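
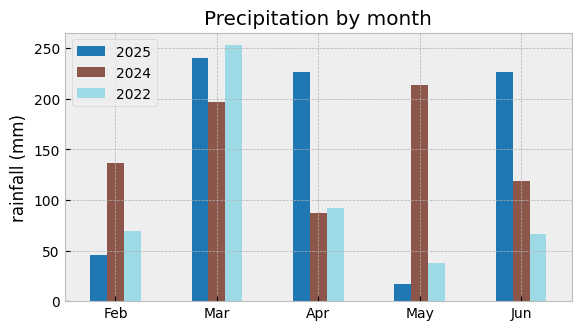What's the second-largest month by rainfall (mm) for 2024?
Top 3 for 2024: May ≈ 225, Mar ≈ 200, Feb ≈ 125.

Mar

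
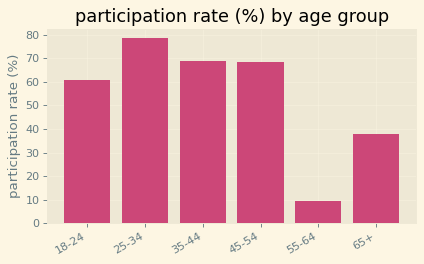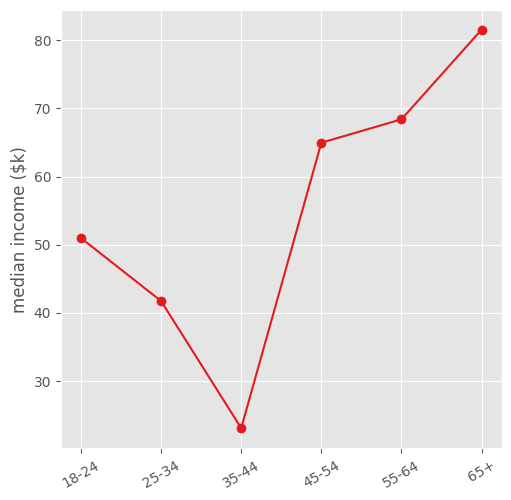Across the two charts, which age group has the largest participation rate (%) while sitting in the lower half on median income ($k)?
Chart 2 median median income ($k) ≈ 60; below-median age groups: 18-24, 25-34, 35-44. Among those, 25-34 has the highest participation rate (%) (≈ 80).

25-34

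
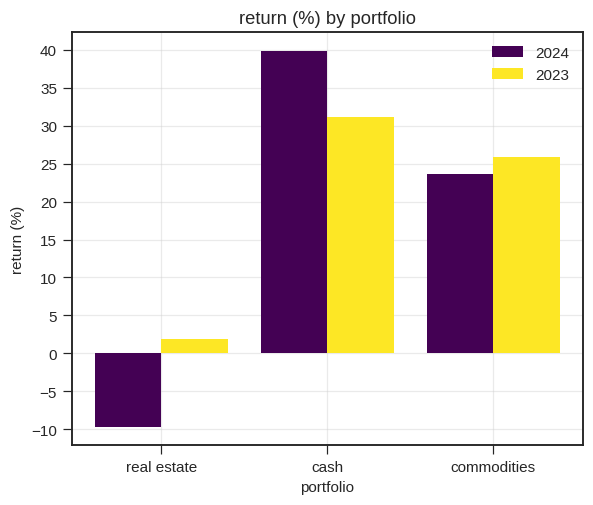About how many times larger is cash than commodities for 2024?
cash ≈ 40, commodities ≈ 25; 40/25 ≈ 1.6.

≈ 1.6×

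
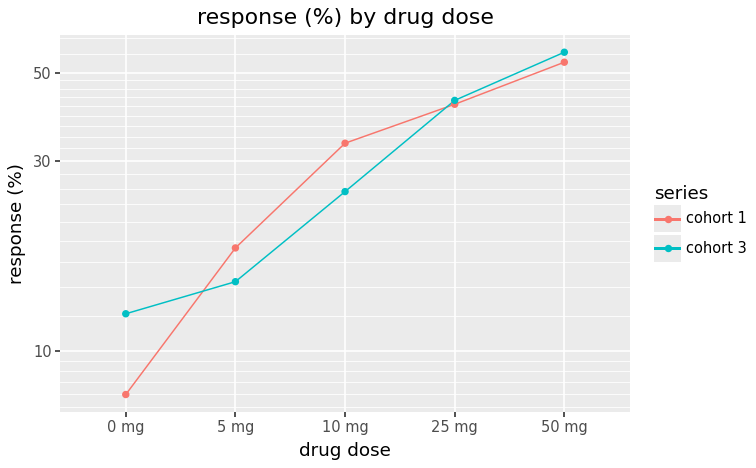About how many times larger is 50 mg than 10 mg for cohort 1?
50 mg ≈ 55, 10 mg ≈ 35; 55/35 ≈ 1.57.

≈ 1.57×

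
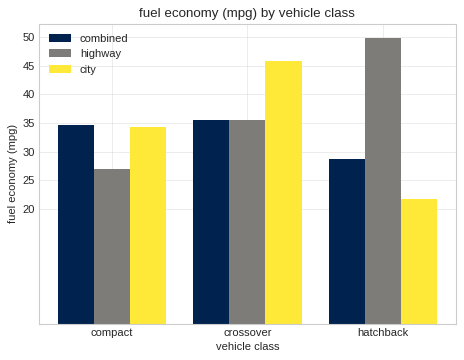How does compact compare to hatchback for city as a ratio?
≈ 1.75×

compact ≈ 35, hatchback ≈ 20; 35/20 ≈ 1.75.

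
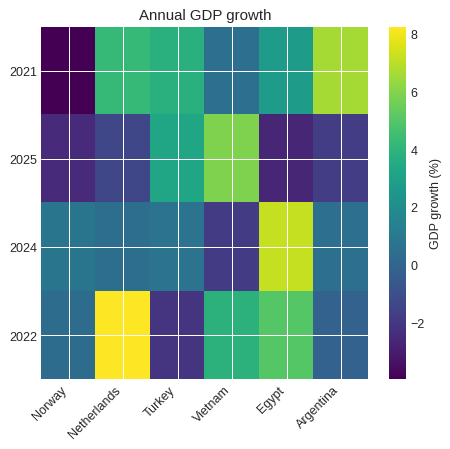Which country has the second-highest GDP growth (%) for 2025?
Turkey

Top 3 for 2025: Vietnam ≈ 6, Turkey ≈ 4, Netherlands ≈ -2.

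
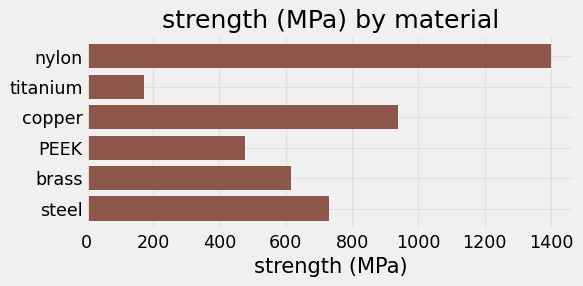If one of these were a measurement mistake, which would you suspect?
nylon ≈ 1400; the rest sit between ≈ 200 and ≈ 1000.

nylon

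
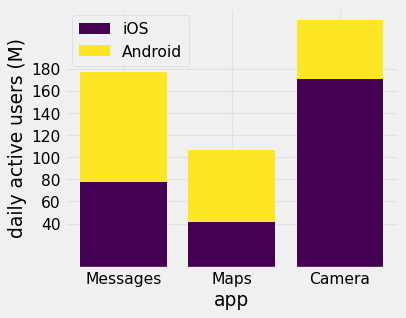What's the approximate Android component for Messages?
≈ 100

Android top ≈ 180, bottom ≈ 80; segment ≈ 100.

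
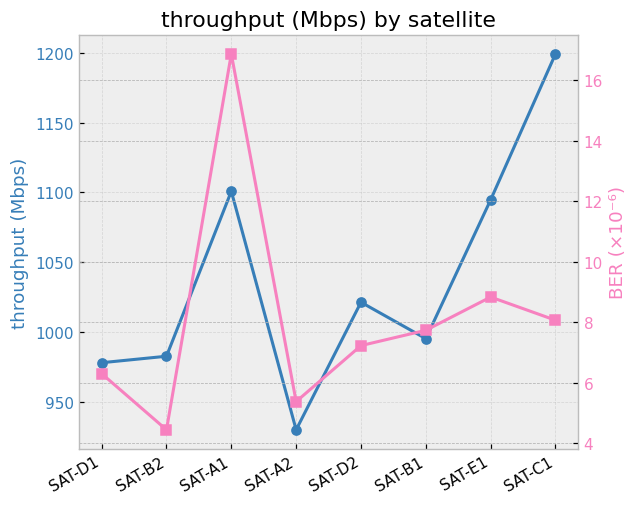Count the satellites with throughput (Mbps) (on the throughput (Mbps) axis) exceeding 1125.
1

Above 1125: SAT-C1.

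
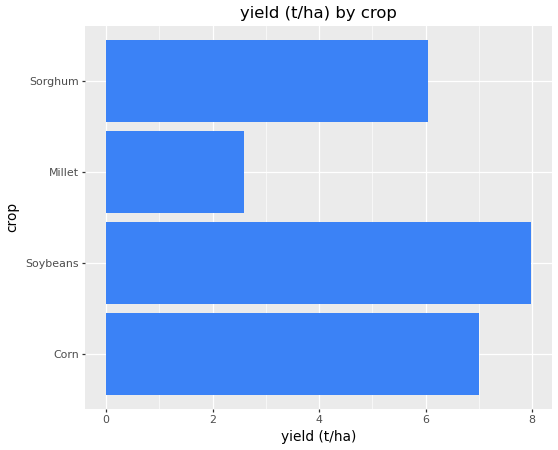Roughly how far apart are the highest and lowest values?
≈ 5

Max Soybeans ≈ 8, min Millet ≈ 3; range ≈ 5.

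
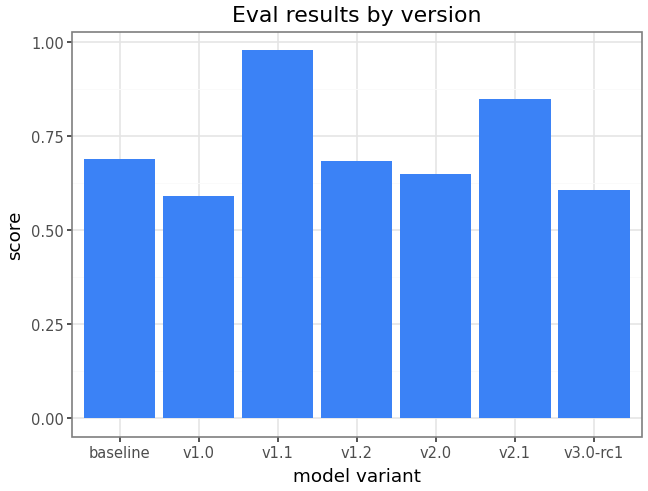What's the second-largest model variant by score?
v2.1

Top 3: v1.1 ≈ 1.0, v2.1 ≈ 0.8, baseline ≈ 0.7.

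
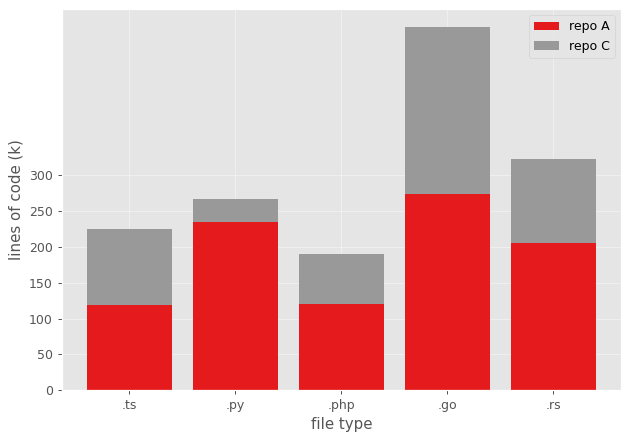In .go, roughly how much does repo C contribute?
≈ 250

repo C top ≈ 500, bottom ≈ 250; segment ≈ 250.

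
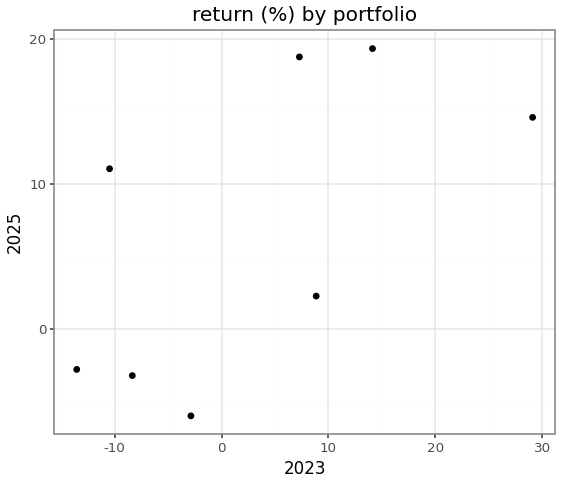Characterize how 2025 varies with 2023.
Points are positively correlated; moderate (|r| ≈ 0.6).

positive, moderate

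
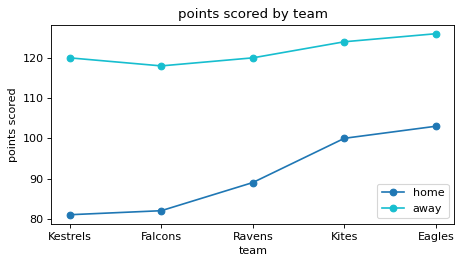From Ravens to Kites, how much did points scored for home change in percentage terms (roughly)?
Ravens ≈ 90, Kites ≈ 100; (100 − 90) / 90 ≈ +11.1%.

≈ +11.1%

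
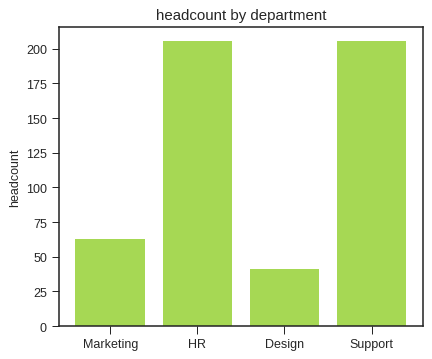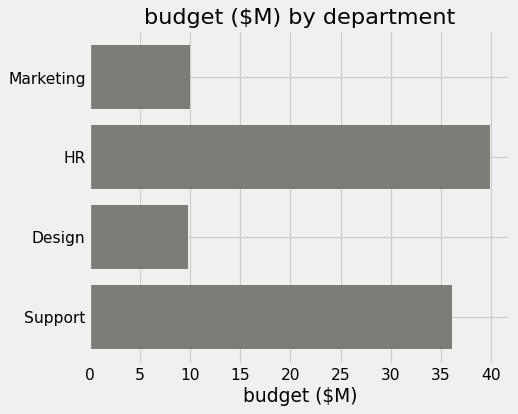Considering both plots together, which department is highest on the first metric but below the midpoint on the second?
Chart 2 median budget ($M) ≈ 25; below-median departments: Marketing, Design. Among those, Marketing has the highest headcount (≈ 60).

Marketing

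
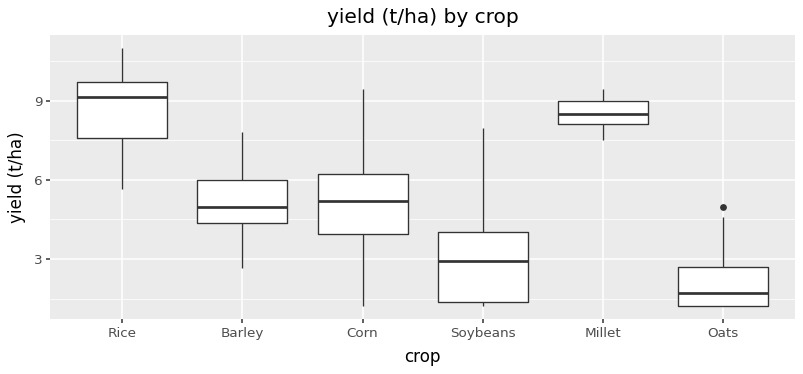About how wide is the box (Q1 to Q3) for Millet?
Q3 ≈ 9, Q1 ≈ 8; IQR ≈ 1.

≈ 1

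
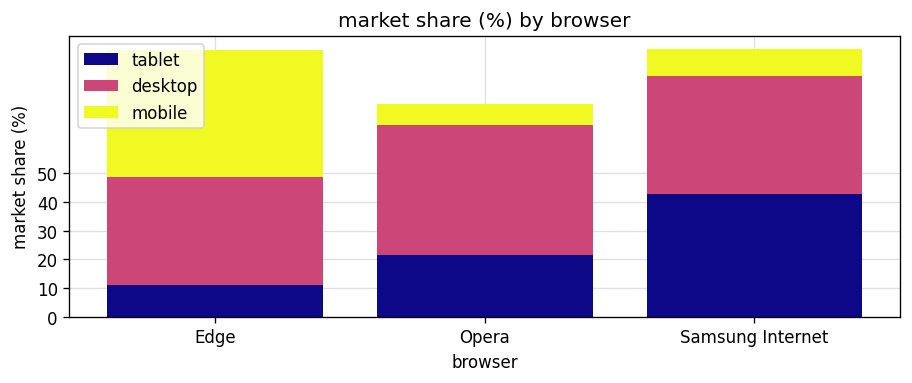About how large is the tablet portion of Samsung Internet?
tablet top ≈ 40, bottom ≈ 0; segment ≈ 40.

≈ 40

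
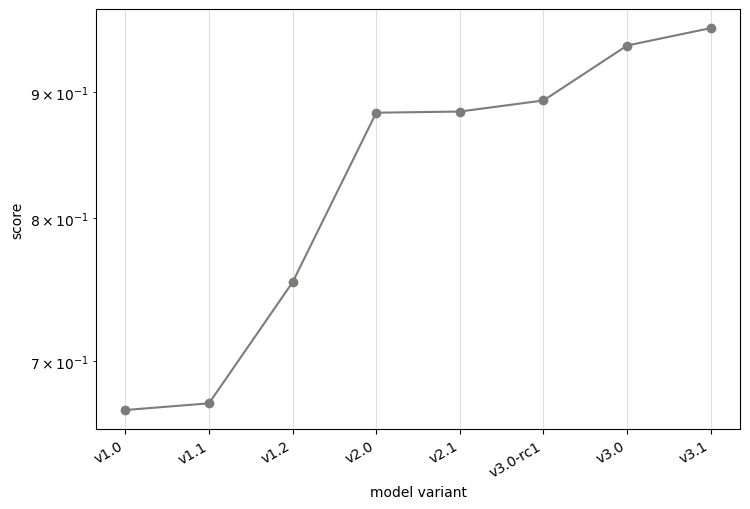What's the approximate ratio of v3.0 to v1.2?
≈ 1.27×

v3.0 ≈ 0.95, v1.2 ≈ 0.75; 0.95/0.75 ≈ 1.27.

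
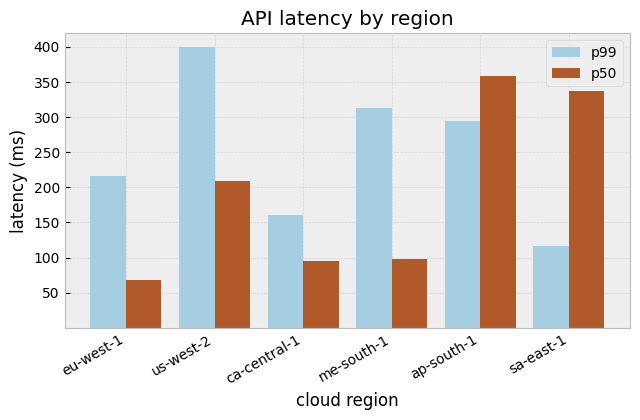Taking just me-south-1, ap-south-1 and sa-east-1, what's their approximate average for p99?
≈ 233

(300 + 300 + 100) / 3 ≈ 233.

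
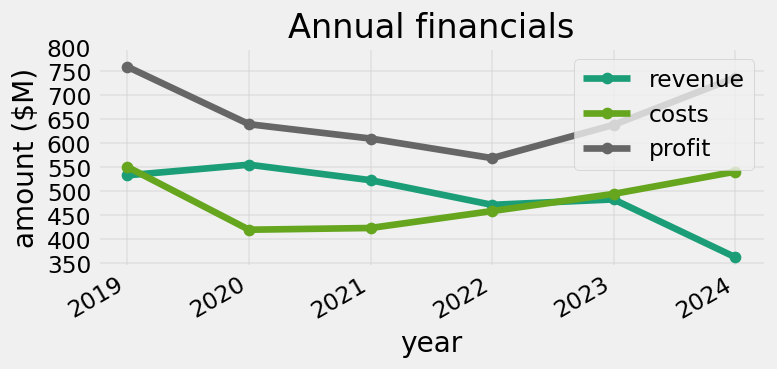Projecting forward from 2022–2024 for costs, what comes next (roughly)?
≈ 600

Last three: 450, 500, 550 → slope ≈ 50/step → next ≈ 600.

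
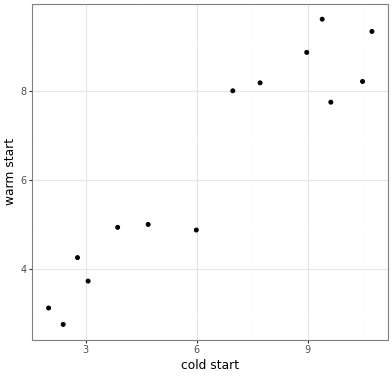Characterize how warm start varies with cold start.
Points are positively correlated; strong (|r| ≈ 0.9).

positive, strong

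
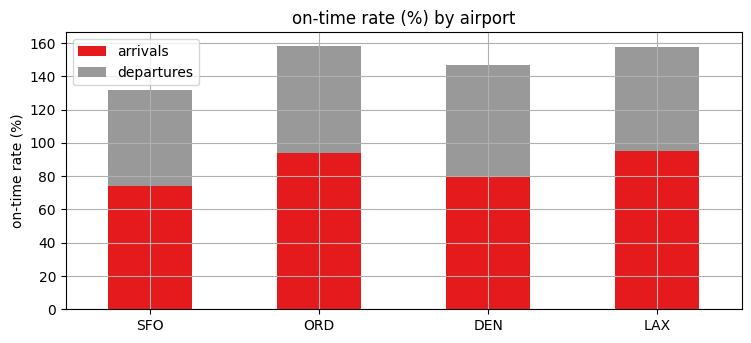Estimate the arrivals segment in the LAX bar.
≈ 100

arrivals top ≈ 100, bottom ≈ 0; segment ≈ 100.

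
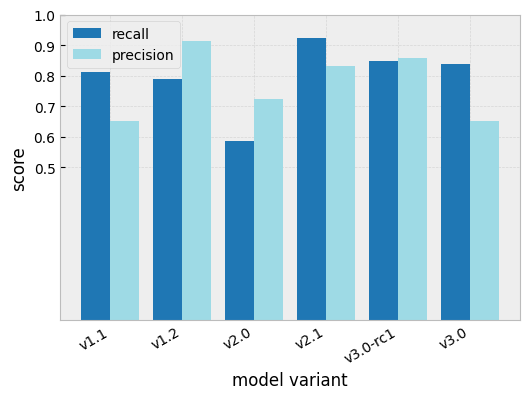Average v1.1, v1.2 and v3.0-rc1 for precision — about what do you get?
(0.7 + 0.9 + 0.9) / 3 ≈ 0.83.

≈ 0.83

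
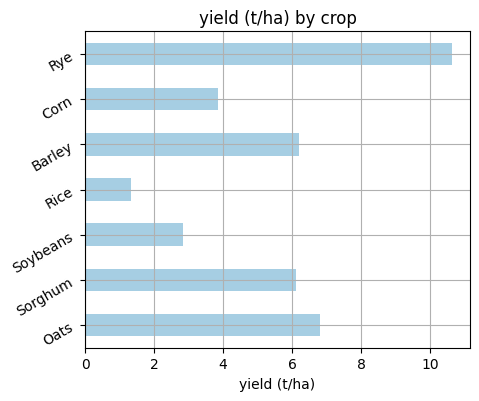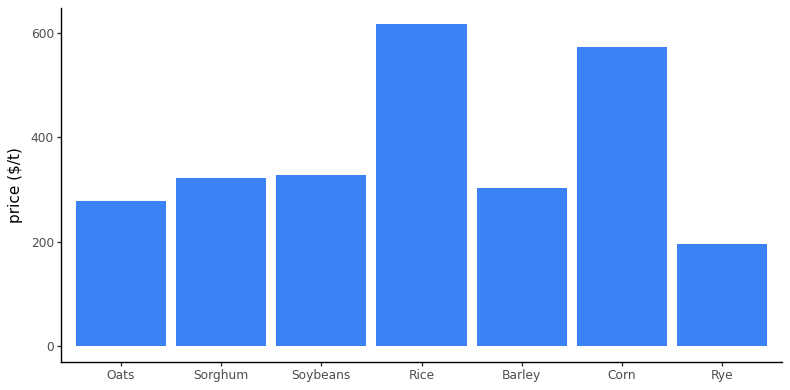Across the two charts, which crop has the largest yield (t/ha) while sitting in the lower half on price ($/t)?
Rye

Chart 2 median price ($/t) ≈ 300; below-median crops: Oats, Barley, Rye. Among those, Rye has the highest yield (t/ha) (≈ 11).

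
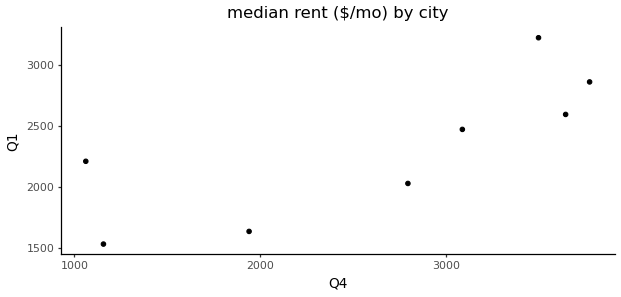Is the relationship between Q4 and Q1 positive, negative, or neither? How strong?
Points are positively correlated; strong (|r| ≈ 0.8).

positive, strong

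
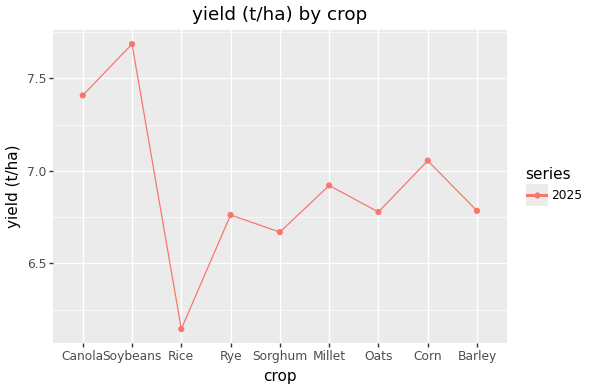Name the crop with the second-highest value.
Canola

Top 3: Soybeans ≈ 7.6, Canola ≈ 7.4, Corn ≈ 7.0.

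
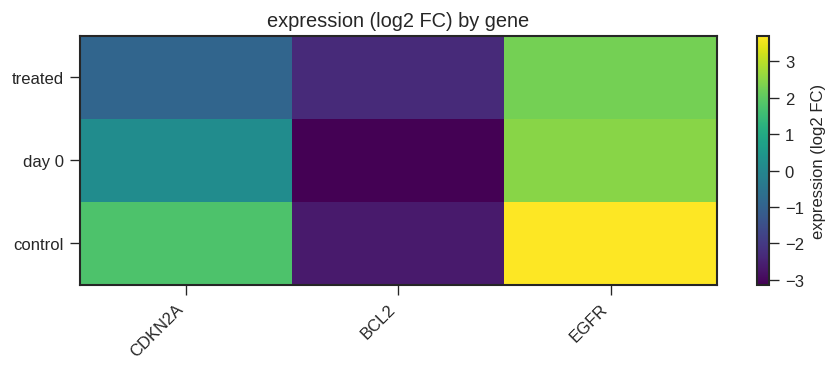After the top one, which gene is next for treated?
Top 3 for treated: EGFR ≈ 2, CDKN2A ≈ -1, BCL2 ≈ -2.

CDKN2A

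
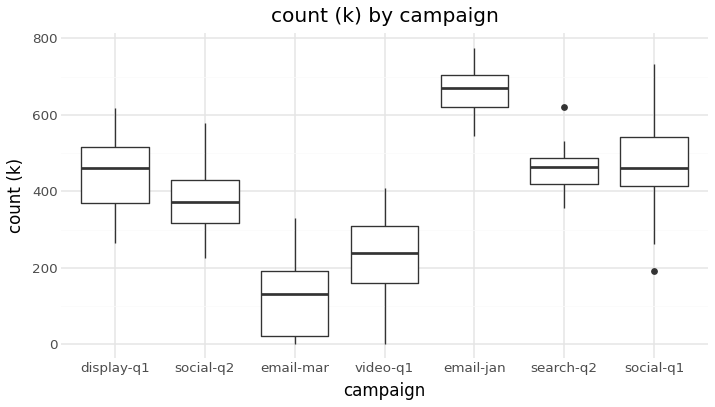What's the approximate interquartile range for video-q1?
≈ 150

Q3 ≈ 300, Q1 ≈ 150; IQR ≈ 150.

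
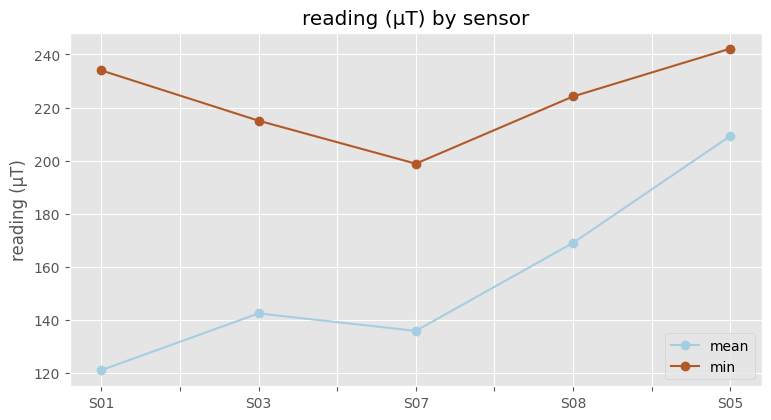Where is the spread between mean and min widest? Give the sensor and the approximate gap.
S01: mean ≈ 120, min ≈ 240 → gap ≈ 120. Next-largest (S03) is only ≈ 80.

S01, ≈ 120 µT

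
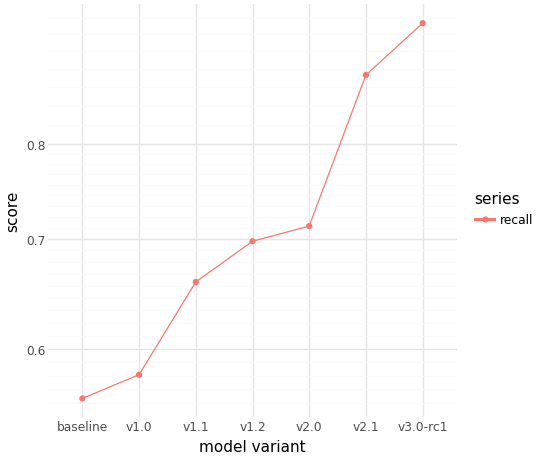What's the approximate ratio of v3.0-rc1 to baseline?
v3.0-rc1 ≈ 0.95, baseline ≈ 0.55; 0.95/0.55 ≈ 1.73.

≈ 1.73×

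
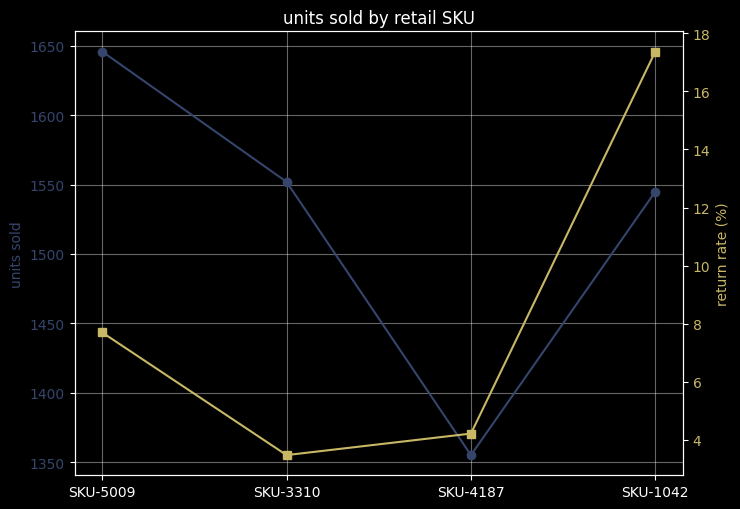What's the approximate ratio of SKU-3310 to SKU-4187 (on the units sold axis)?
SKU-3310 ≈ 1550, SKU-4187 ≈ 1350; 1550/1350 ≈ 1.15.

≈ 1.15×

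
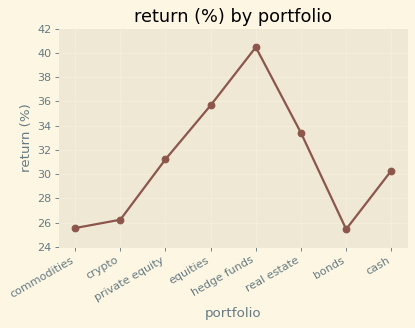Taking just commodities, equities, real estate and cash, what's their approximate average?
≈ 32

(26 + 36 + 34 + 30) / 4 ≈ 32.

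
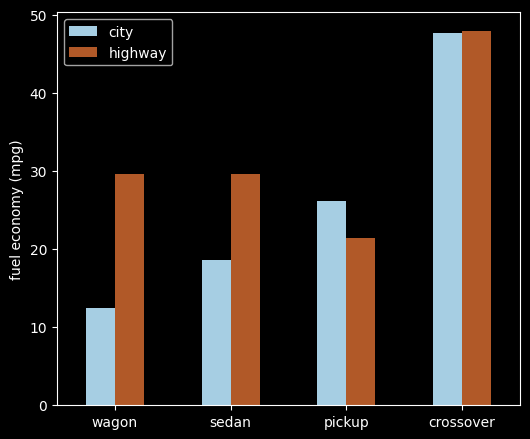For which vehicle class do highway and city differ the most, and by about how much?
wagon: highway ≈ 30, city ≈ 10 → gap ≈ 20. Next-largest (sedan) is only ≈ 10.

wagon, ≈ 20 mpg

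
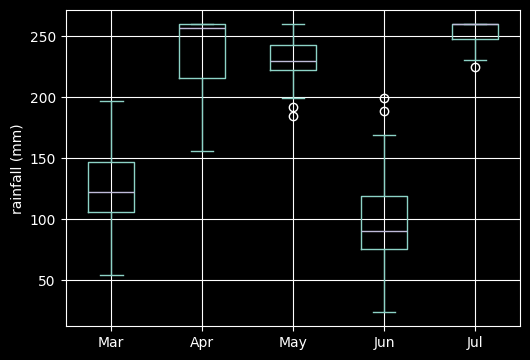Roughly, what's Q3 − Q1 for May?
≈ 20

Q3 ≈ 240, Q1 ≈ 220; IQR ≈ 20.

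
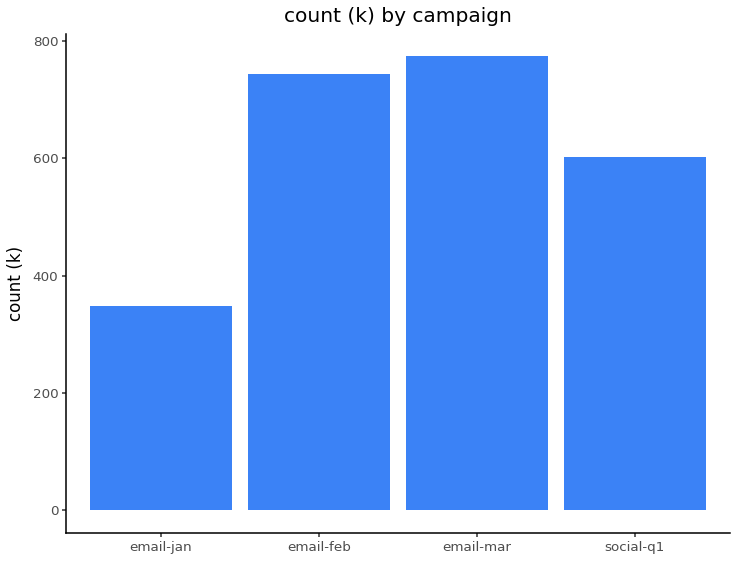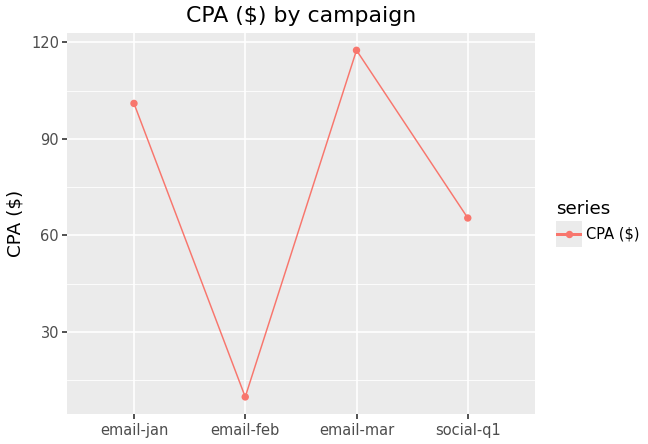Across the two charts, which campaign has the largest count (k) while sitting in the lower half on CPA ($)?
email-feb

Chart 2 median CPA ($) ≈ 80; below-median campaigns: email-feb, social-q1. Among those, email-feb has the highest count (k) (≈ 700).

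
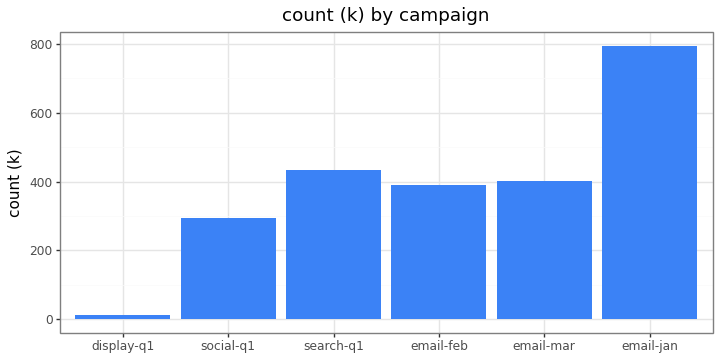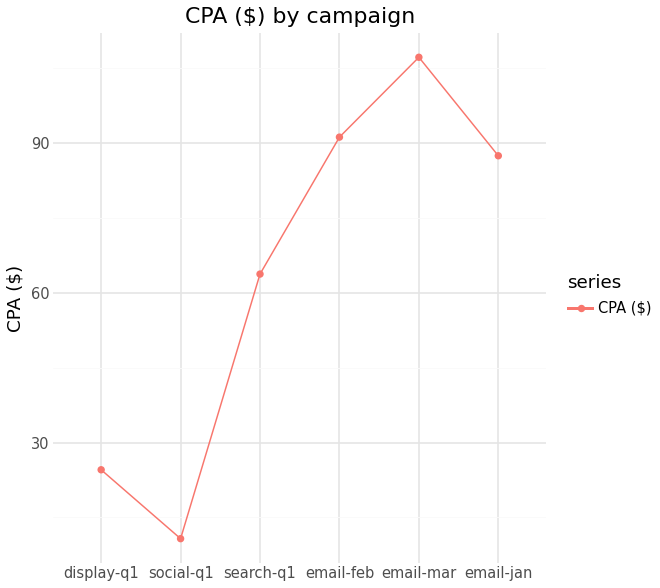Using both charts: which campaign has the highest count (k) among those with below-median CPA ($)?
Chart 2 median CPA ($) ≈ 80; below-median campaigns: display-q1, social-q1, search-q1. Among those, search-q1 has the highest count (k) (≈ 400).

search-q1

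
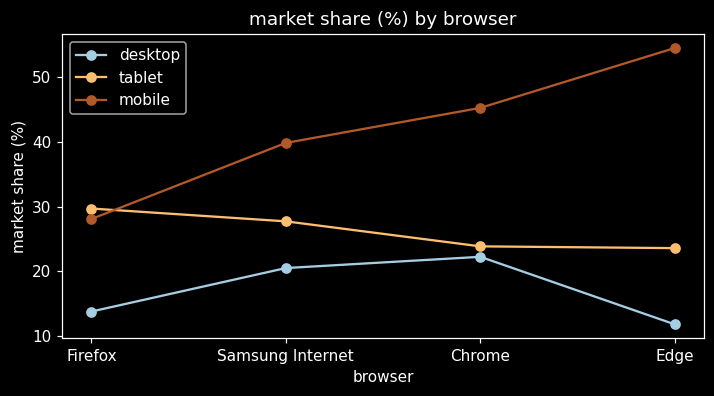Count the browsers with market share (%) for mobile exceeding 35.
3

Above 35: Samsung Internet, Chrome, Edge.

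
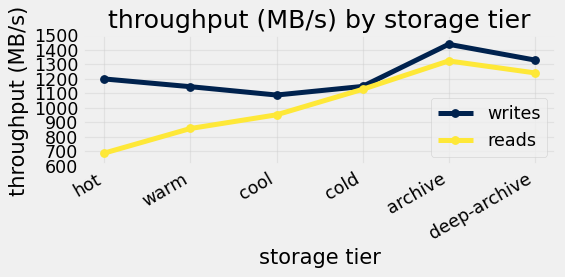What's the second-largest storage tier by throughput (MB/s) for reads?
deep-archive

Top 3 for reads: archive ≈ 1300, deep-archive ≈ 1200, cold ≈ 1100.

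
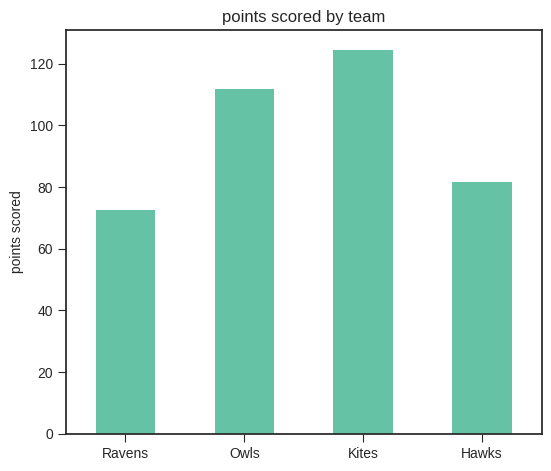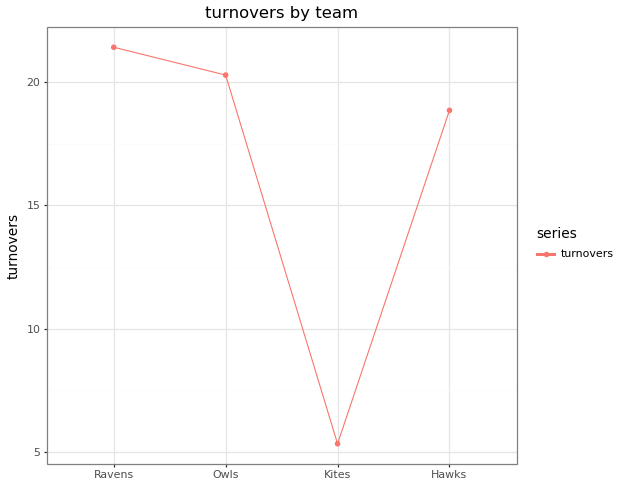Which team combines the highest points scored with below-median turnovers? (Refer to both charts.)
Chart 2 median turnovers ≈ 20; below-median teams: Kites, Hawks. Among those, Kites has the highest points scored (≈ 120).

Kites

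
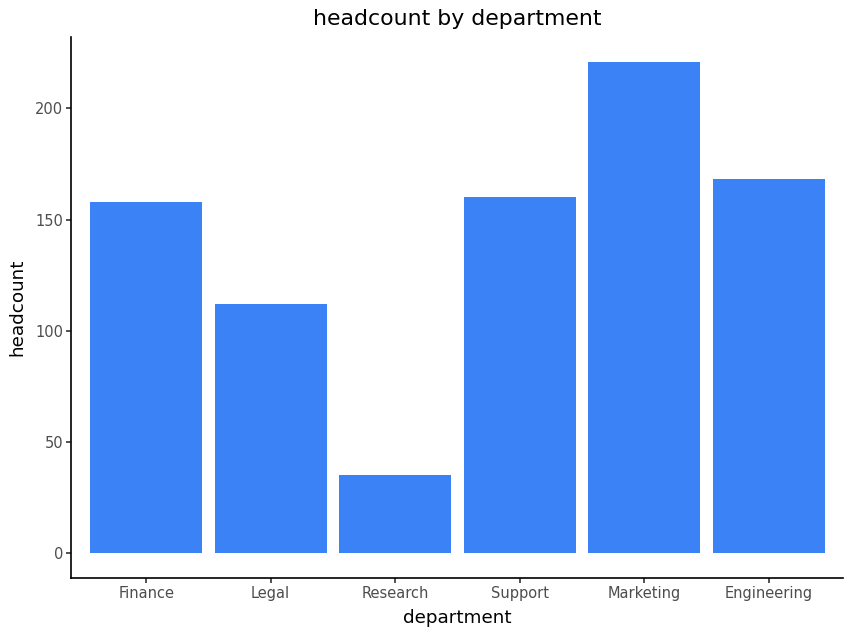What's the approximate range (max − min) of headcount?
Max Marketing ≈ 220, min Research ≈ 40; range ≈ 180.

≈ 180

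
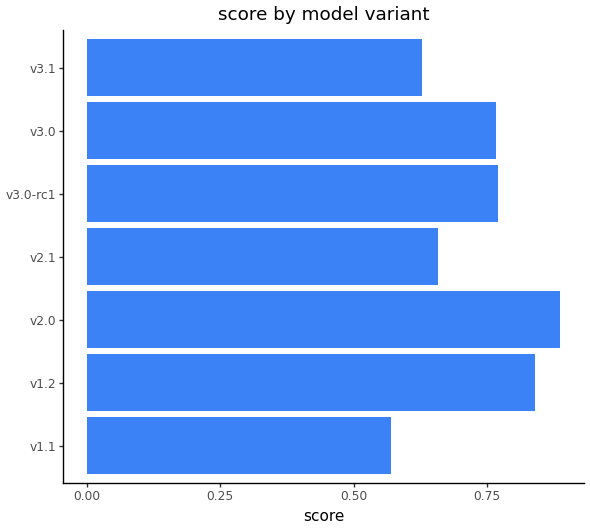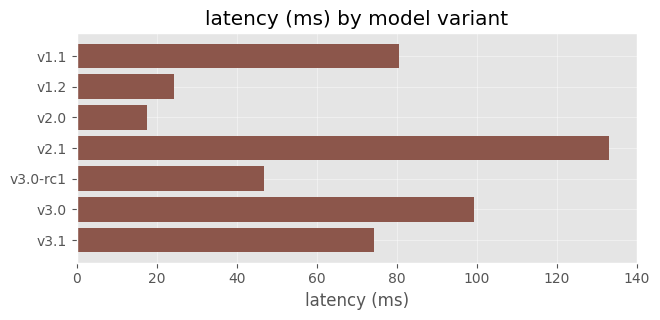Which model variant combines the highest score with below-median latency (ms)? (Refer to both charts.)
v2.0

Chart 2 median latency (ms) ≈ 80; below-median model variants: v1.2, v2.0, v3.0-rc1. Among those, v2.0 has the highest score (≈ 0.9).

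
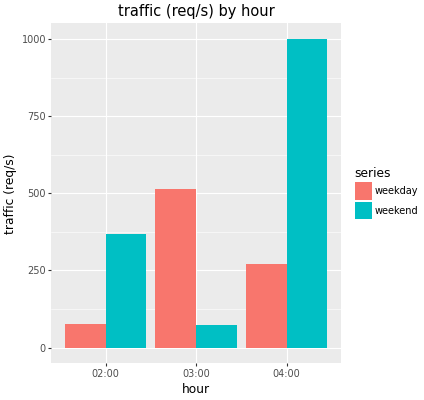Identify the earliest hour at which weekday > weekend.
02:00: weekday ≈ 100 vs weekend ≈ 400 (not yet); 03:00: weekday ≈ 500 vs weekend ≈ 100 (first crossover).

03:00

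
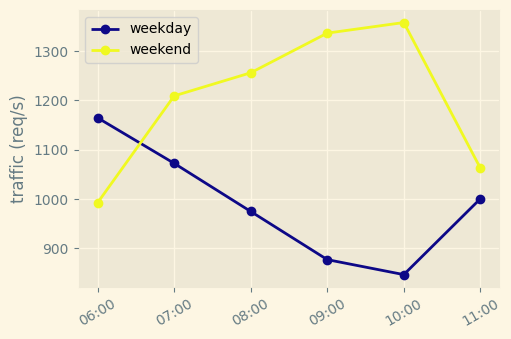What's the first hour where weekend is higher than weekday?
06:00: weekend ≈ 1000 vs weekday ≈ 1150 (not yet); 07:00: weekend ≈ 1200 vs weekday ≈ 1050 (first crossover).

07:00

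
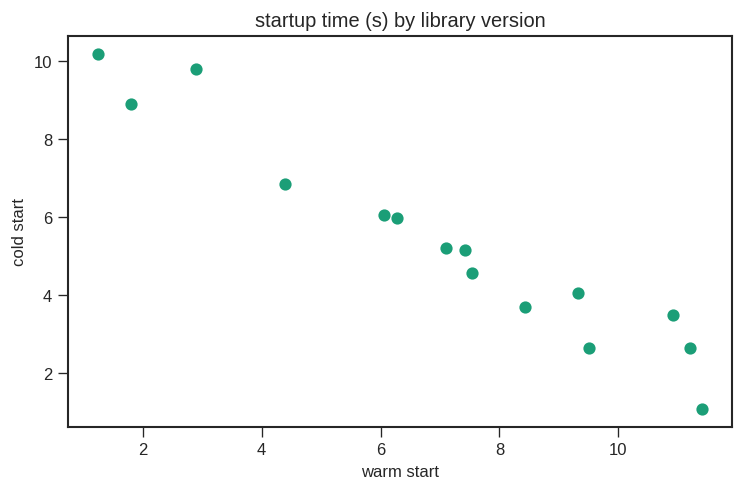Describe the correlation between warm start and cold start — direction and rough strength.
Points are negatively correlated; strong (|r| ≈ 1.0).

negative, strong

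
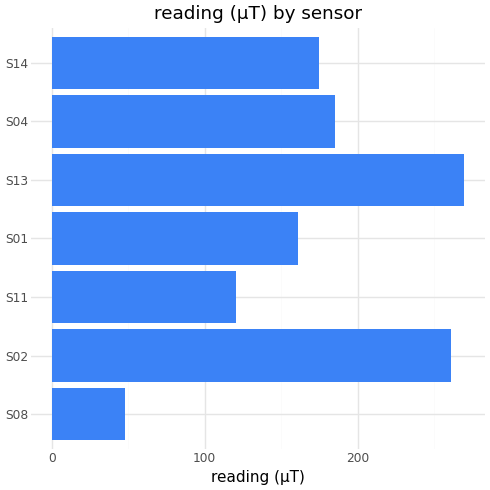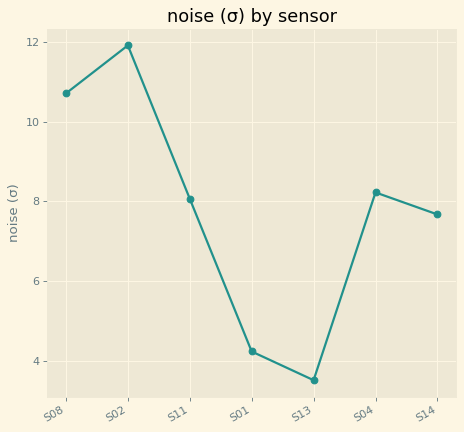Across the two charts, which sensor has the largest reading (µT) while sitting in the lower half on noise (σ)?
Chart 2 median noise (σ) ≈ 8; below-median sensors: S01, S13, S14. Among those, S13 has the highest reading (µT) (≈ 275).

S13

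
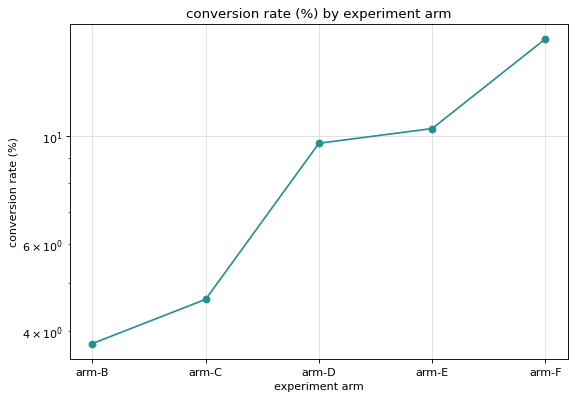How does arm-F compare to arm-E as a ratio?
≈ 1.6×

arm-F ≈ 16, arm-E ≈ 10; 16/10 ≈ 1.6.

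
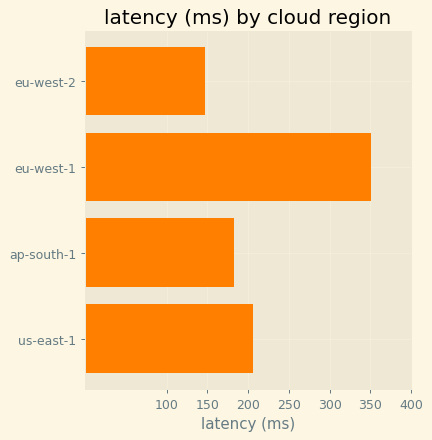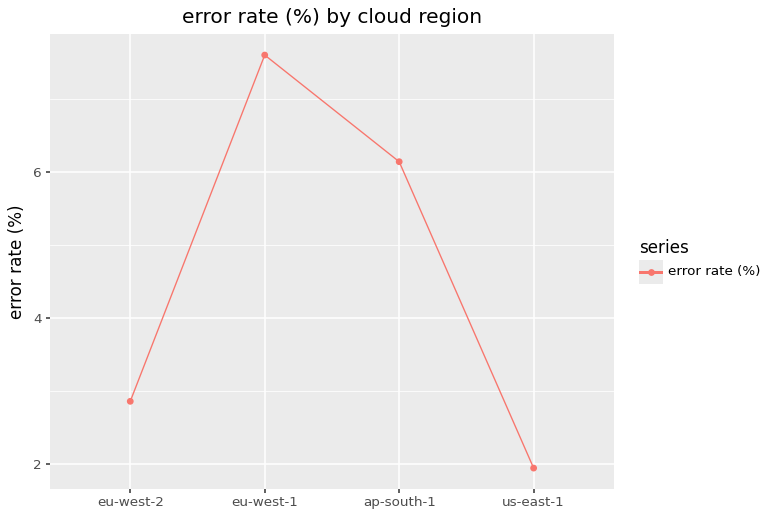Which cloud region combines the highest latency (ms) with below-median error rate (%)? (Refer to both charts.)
us-east-1

Chart 2 median error rate (%) ≈ 4; below-median cloud regions: eu-west-2, us-east-1. Among those, us-east-1 has the highest latency (ms) (≈ 200).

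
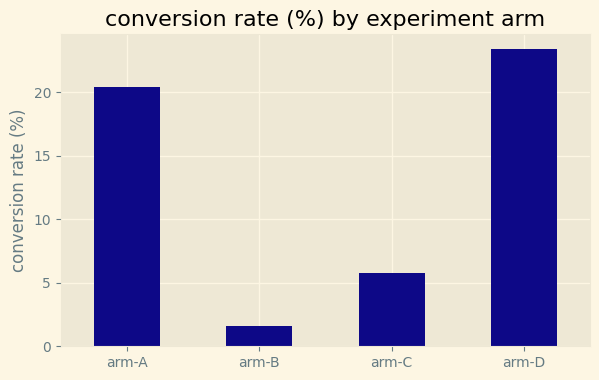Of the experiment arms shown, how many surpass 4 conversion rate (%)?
Above 4: arm-A, arm-C, arm-D.

3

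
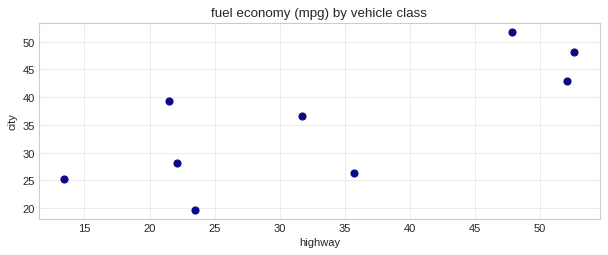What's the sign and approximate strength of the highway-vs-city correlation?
Points are positively correlated; strong (|r| ≈ 0.8).

positive, strong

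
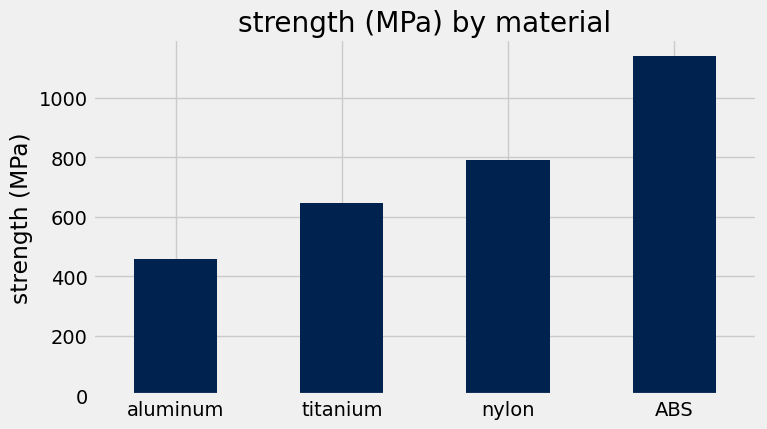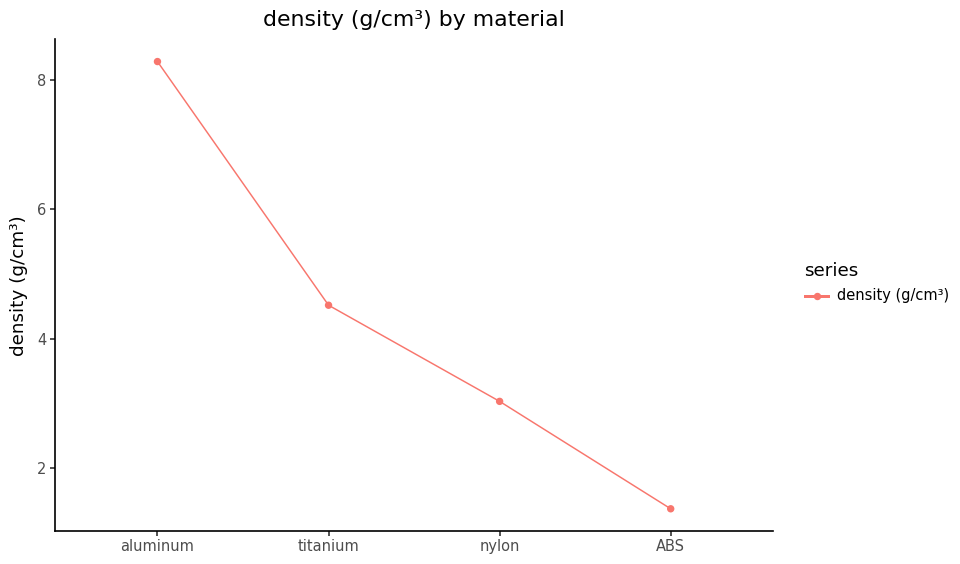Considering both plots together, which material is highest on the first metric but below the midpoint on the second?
ABS

Chart 2 median density (g/cm³) ≈ 4; below-median materials: nylon, ABS. Among those, ABS has the highest strength (MPa) (≈ 1200).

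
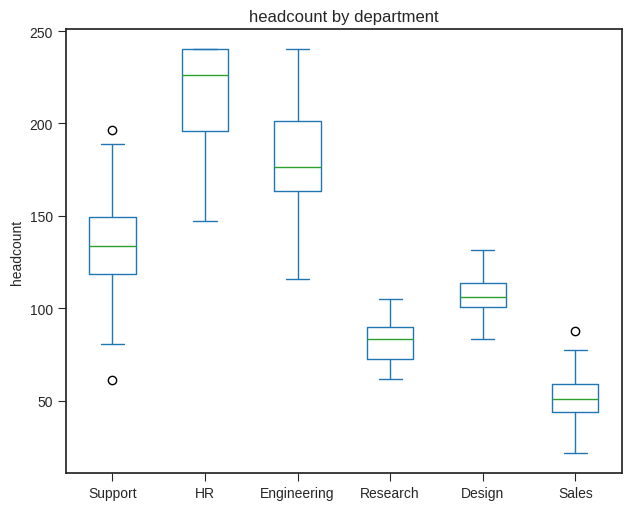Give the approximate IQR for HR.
Q3 ≈ 240, Q1 ≈ 200; IQR ≈ 40.

≈ 40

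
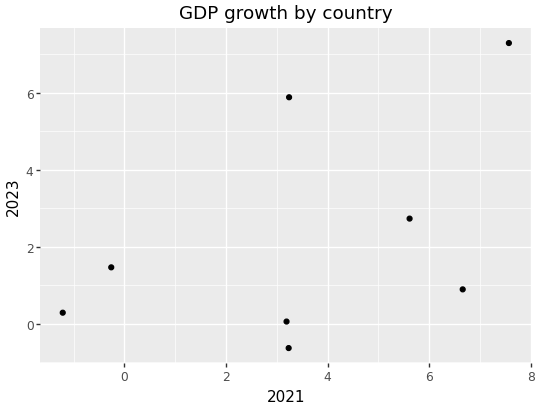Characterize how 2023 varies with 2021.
Points are positively correlated; moderate (|r| ≈ 0.5).

positive, moderate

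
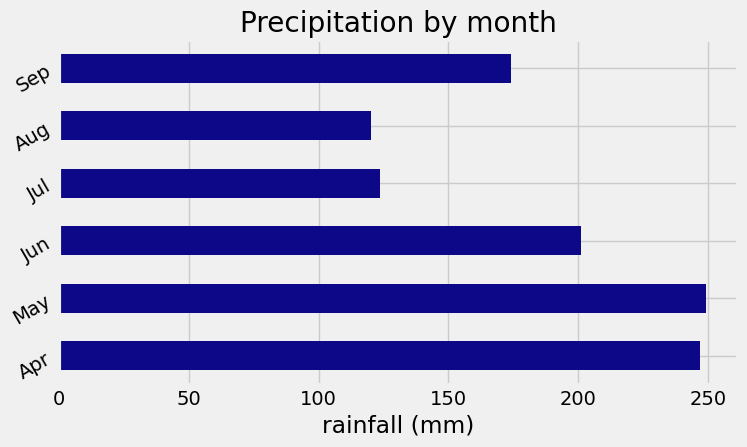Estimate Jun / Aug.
Jun ≈ 200, Aug ≈ 125; 200/125 ≈ 1.6.

≈ 1.6×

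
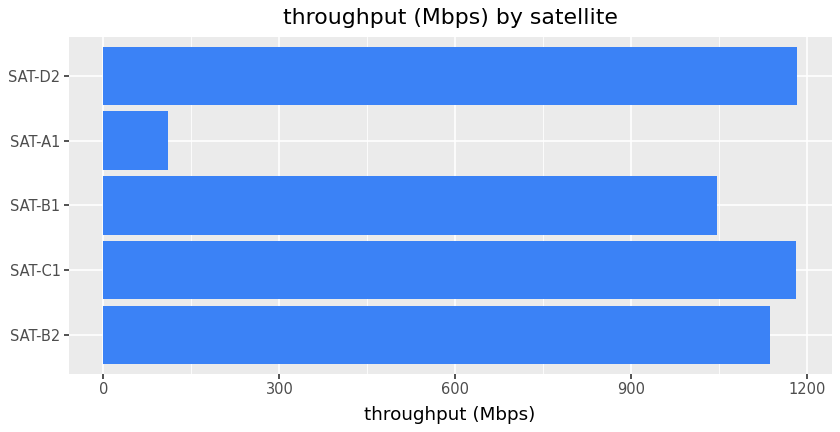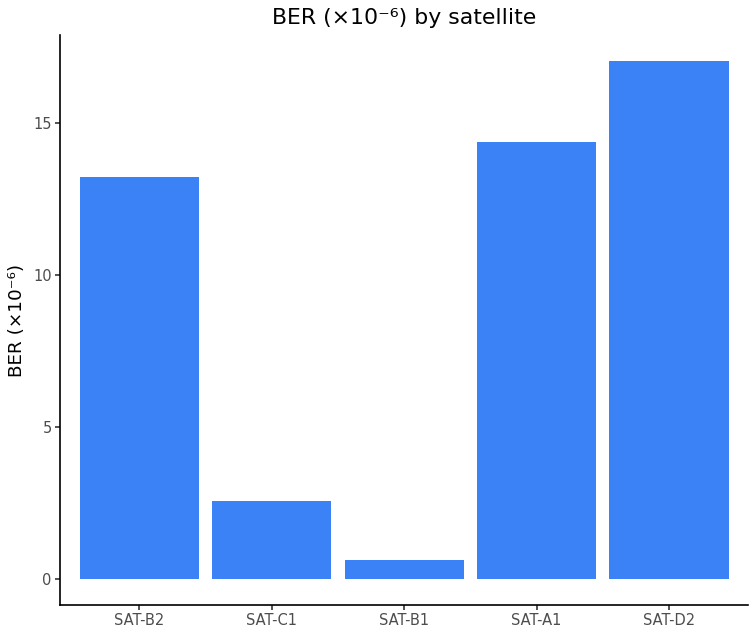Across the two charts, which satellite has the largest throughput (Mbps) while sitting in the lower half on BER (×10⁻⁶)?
SAT-C1

Chart 2 median BER (×10⁻⁶) ≈ 14; below-median satellites: SAT-C1, SAT-B1. Among those, SAT-C1 has the highest throughput (Mbps) (≈ 1200).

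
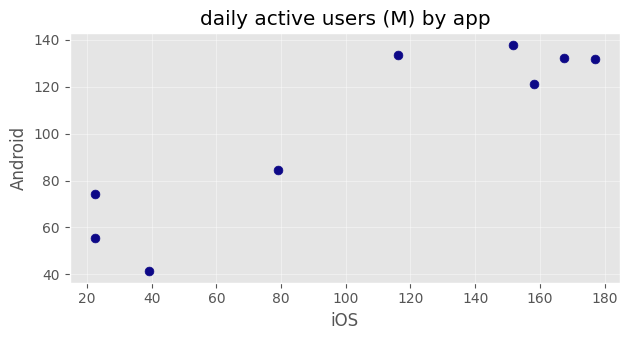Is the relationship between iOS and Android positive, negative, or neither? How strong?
positive, strong

Points are positively correlated; strong (|r| ≈ 0.9).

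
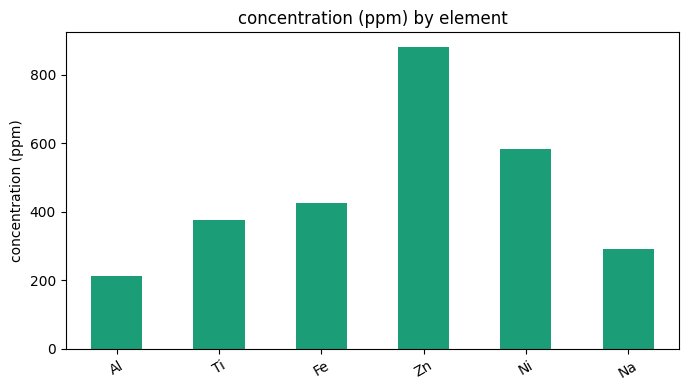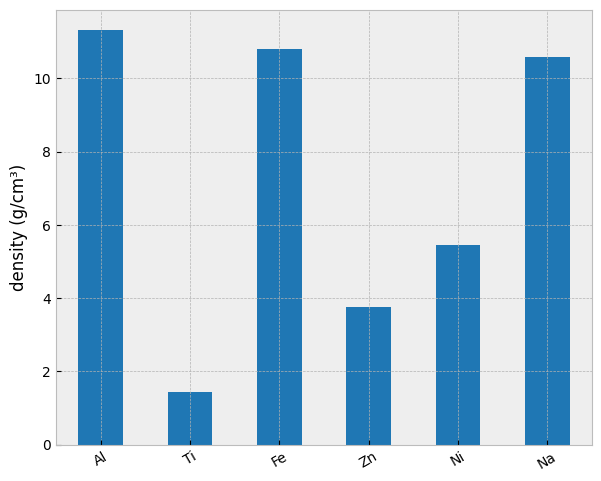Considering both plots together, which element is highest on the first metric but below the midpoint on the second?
Chart 2 median density (g/cm³) ≈ 8; below-median elements: Ti, Zn, Ni. Among those, Zn has the highest concentration (ppm) (≈ 900).

Zn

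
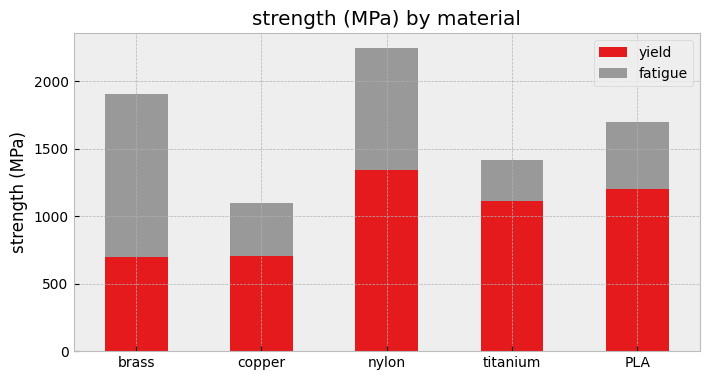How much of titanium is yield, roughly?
≈ 1200

yield top ≈ 1200, bottom ≈ 0; segment ≈ 1200.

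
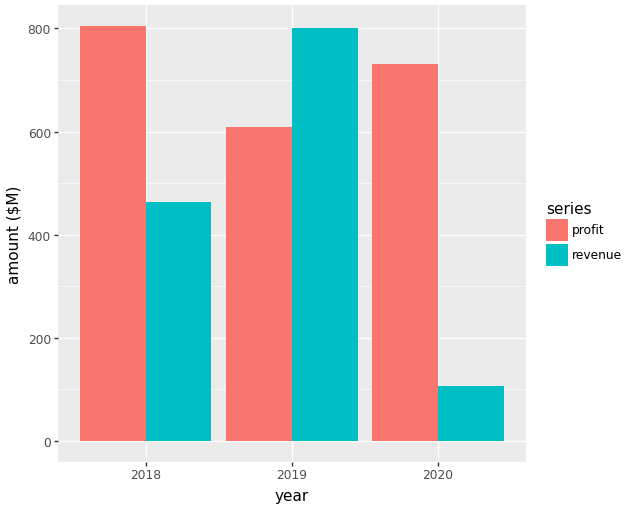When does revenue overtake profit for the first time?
2018: revenue ≈ 500 vs profit ≈ 800 (not yet); 2019: revenue ≈ 800 vs profit ≈ 600 (first crossover).

2019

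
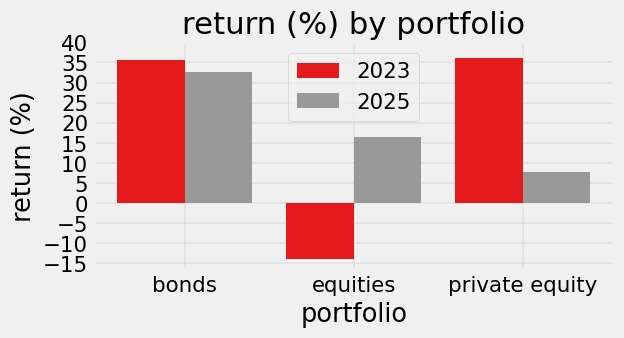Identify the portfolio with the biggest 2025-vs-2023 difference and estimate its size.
equities, ≈ 30 %

equities: 2025 ≈ 15, 2023 ≈ -15 → gap ≈ 30. Next-largest (private equity) is only ≈ 25.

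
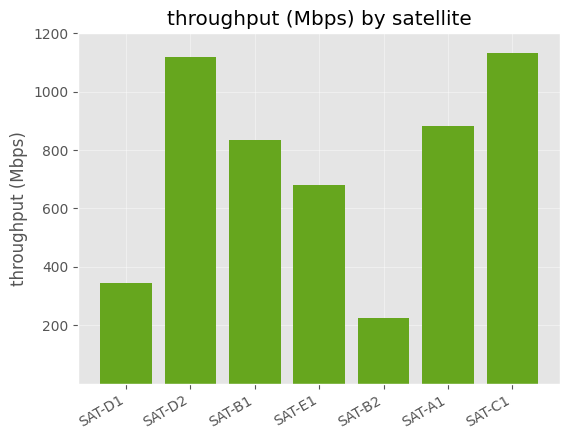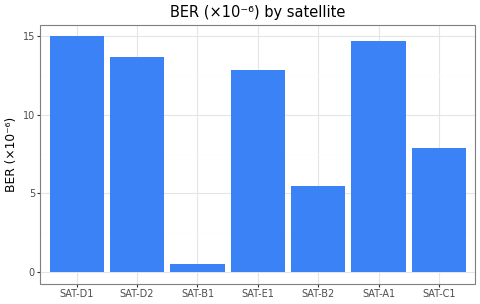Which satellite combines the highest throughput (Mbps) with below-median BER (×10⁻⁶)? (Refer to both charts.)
SAT-C1

Chart 2 median BER (×10⁻⁶) ≈ 12; below-median satellites: SAT-B1, SAT-B2, SAT-C1. Among those, SAT-C1 has the highest throughput (Mbps) (≈ 1200).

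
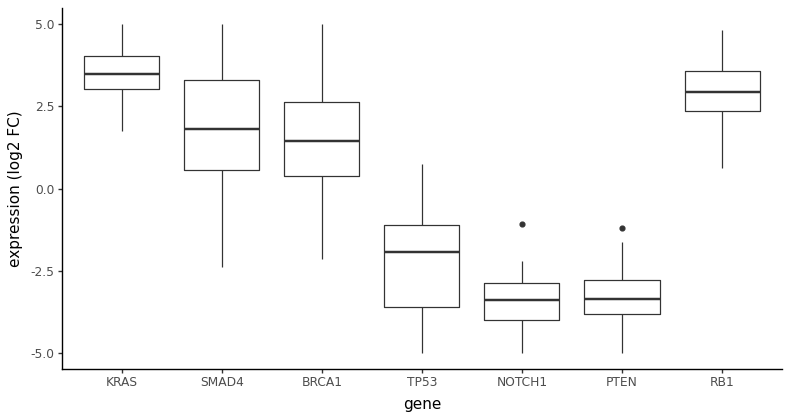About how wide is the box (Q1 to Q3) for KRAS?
≈ 1

Q3 ≈ 4, Q1 ≈ 3; IQR ≈ 1.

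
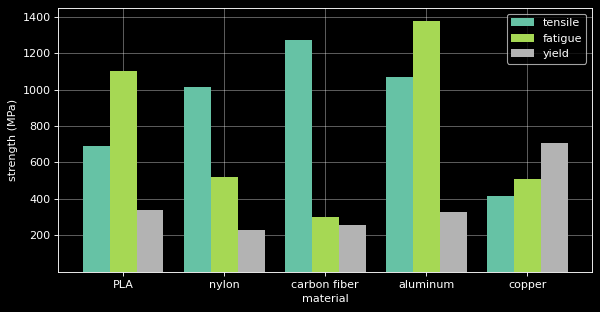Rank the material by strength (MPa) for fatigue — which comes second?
PLA

Top 3 for fatigue: aluminum ≈ 1400, PLA ≈ 1200, nylon ≈ 600.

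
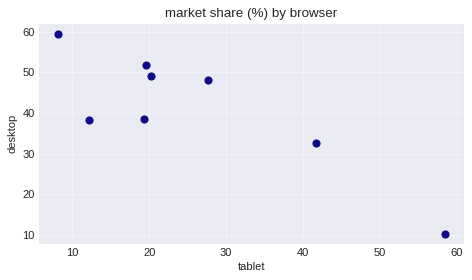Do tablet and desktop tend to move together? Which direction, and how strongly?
Points are negatively correlated; strong (|r| ≈ 0.9).

negative, strong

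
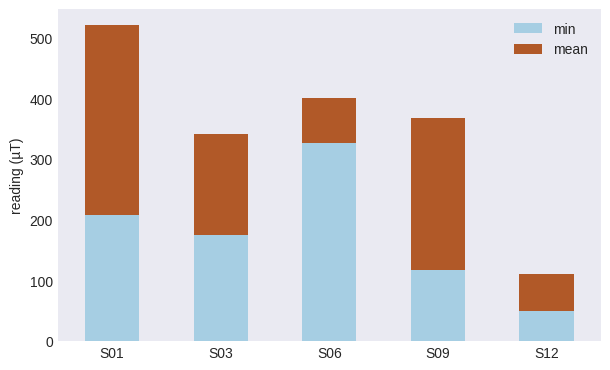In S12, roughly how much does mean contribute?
≈ 50

mean top ≈ 100, bottom ≈ 50; segment ≈ 50.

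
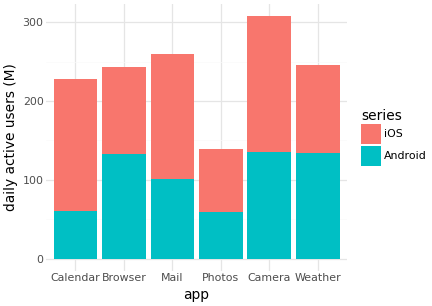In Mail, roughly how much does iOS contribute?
≈ 150

iOS top ≈ 250, bottom ≈ 100; segment ≈ 150.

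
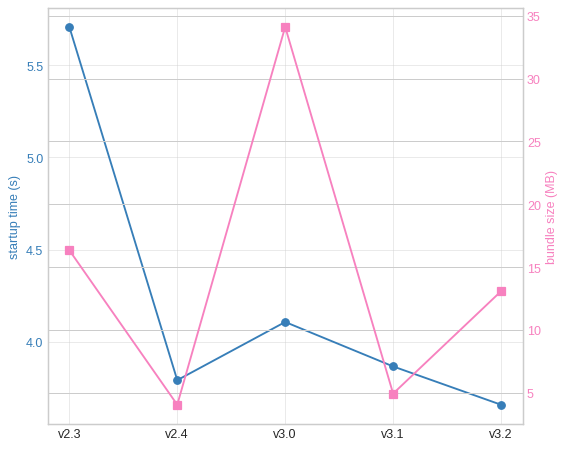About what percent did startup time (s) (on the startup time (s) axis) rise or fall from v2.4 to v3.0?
v2.4 ≈ 3.8, v3.0 ≈ 4.2; (4.2 − 3.8) / 3.8 ≈ +10.5%.

≈ +10.5%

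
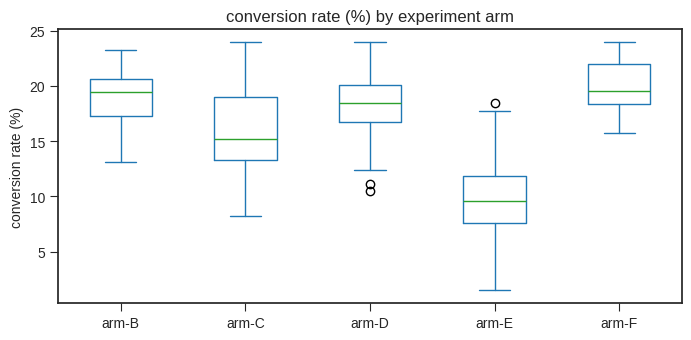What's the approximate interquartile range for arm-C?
≈ 6

Q3 ≈ 19, Q1 ≈ 13; IQR ≈ 6.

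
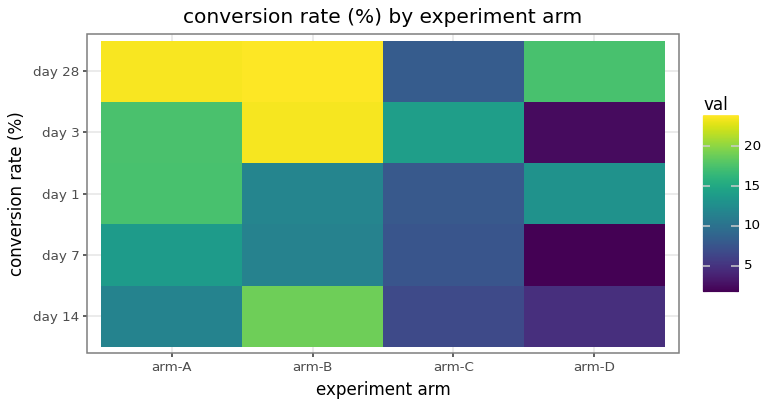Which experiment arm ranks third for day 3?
arm-C

Top 4 for day 3: arm-B ≈ 24, arm-A ≈ 18, arm-C ≈ 14, arm-D ≈ 2.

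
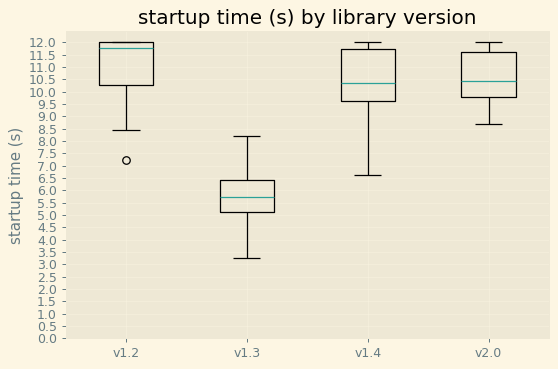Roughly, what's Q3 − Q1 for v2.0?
Q3 ≈ 11.5, Q1 ≈ 10.0; IQR ≈ 1.5.

≈ 1.5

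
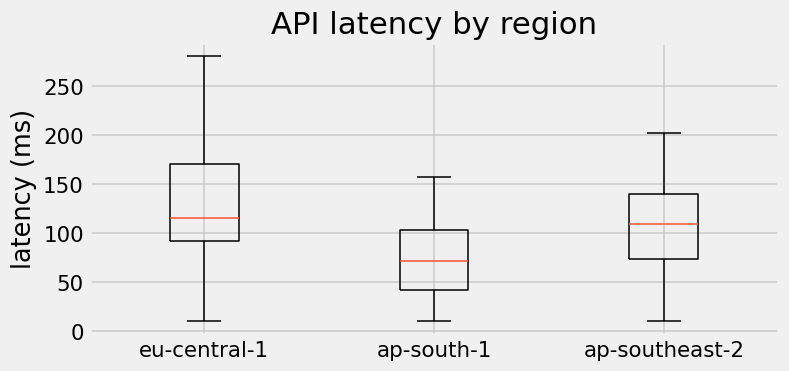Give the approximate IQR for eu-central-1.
Q3 ≈ 170, Q1 ≈ 90; IQR ≈ 80.

≈ 80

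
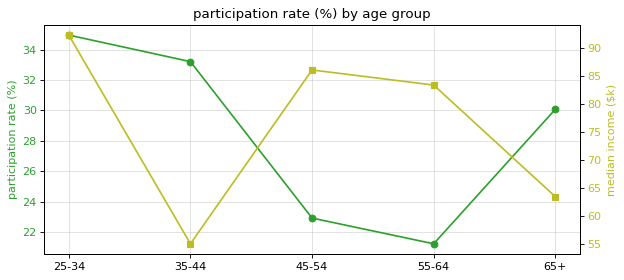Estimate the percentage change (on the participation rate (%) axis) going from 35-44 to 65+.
≈ -11.8%

35-44 ≈ 34, 65+ ≈ 30; (30 − 34) / 34 ≈ -11.8%.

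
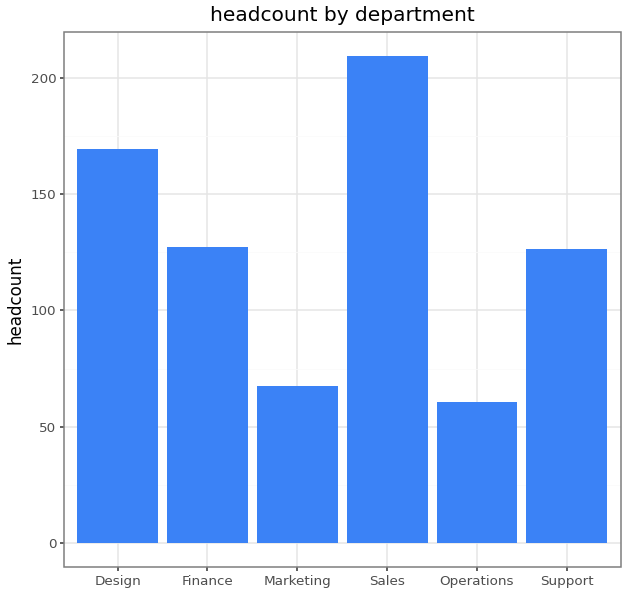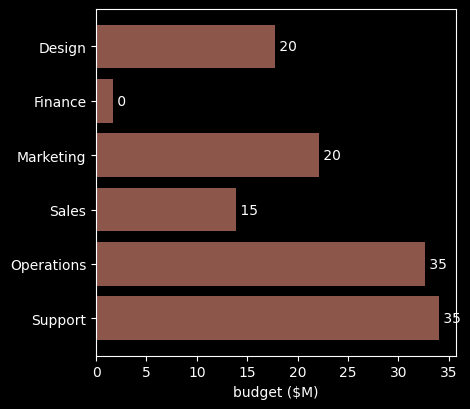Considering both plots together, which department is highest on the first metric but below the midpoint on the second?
Sales

Chart 2 median budget ($M) ≈ 20; below-median departments: Design, Finance, Sales. Among those, Sales has the highest headcount (≈ 200).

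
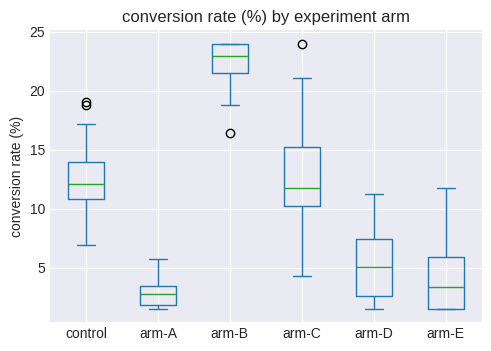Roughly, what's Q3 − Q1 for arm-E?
≈ 4

Q3 ≈ 6, Q1 ≈ 2; IQR ≈ 4.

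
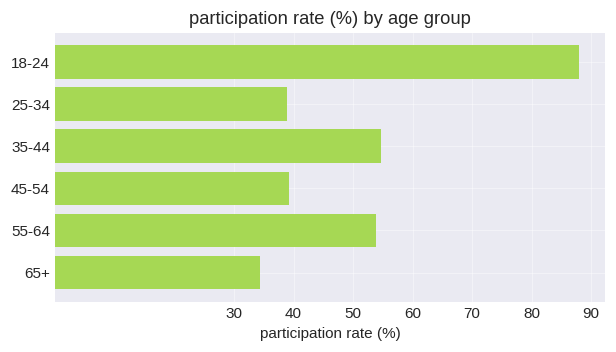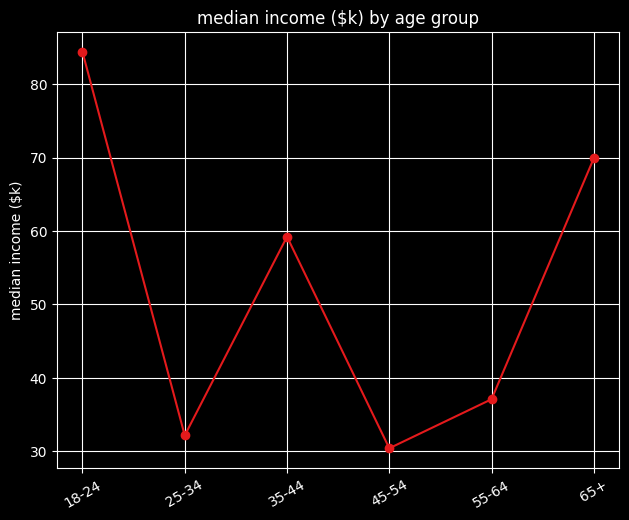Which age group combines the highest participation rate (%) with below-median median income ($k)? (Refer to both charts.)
Chart 2 median median income ($k) ≈ 50; below-median age groups: 25-34, 45-54, 55-64. Among those, 55-64 has the highest participation rate (%) (≈ 50).

55-64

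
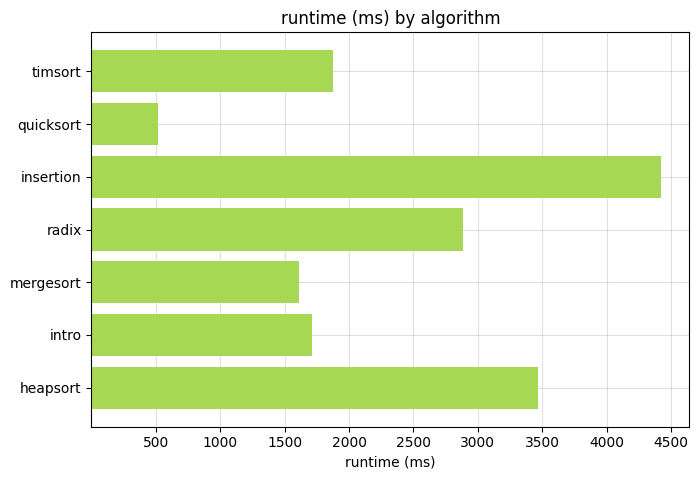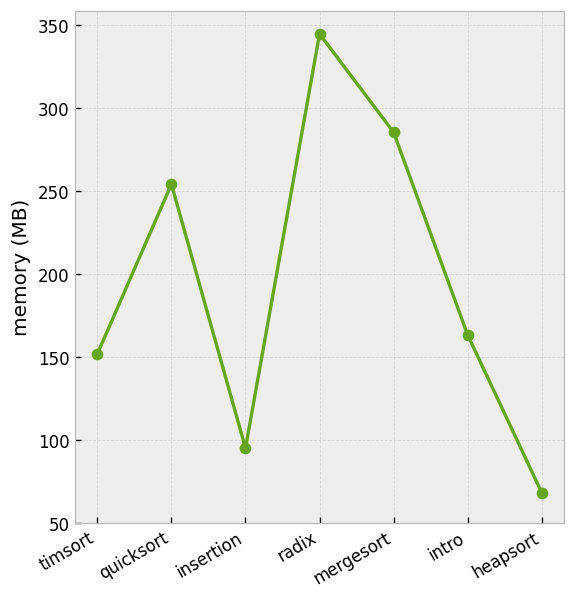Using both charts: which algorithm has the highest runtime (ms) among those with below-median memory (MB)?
insertion

Chart 2 median memory (MB) ≈ 150; below-median algorithms: timsort, insertion, heapsort. Among those, insertion has the highest runtime (ms) (≈ 4500).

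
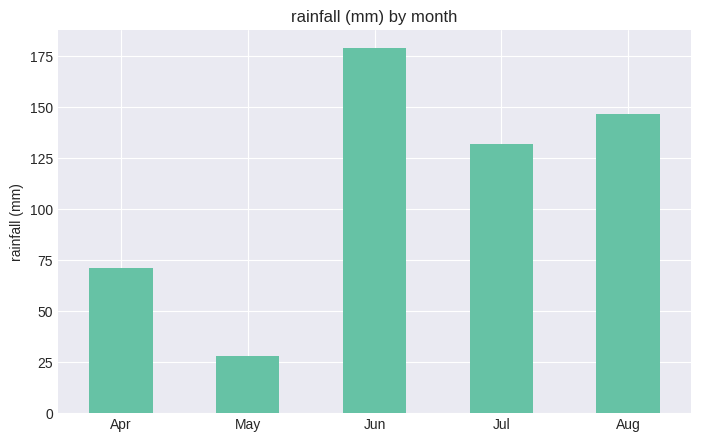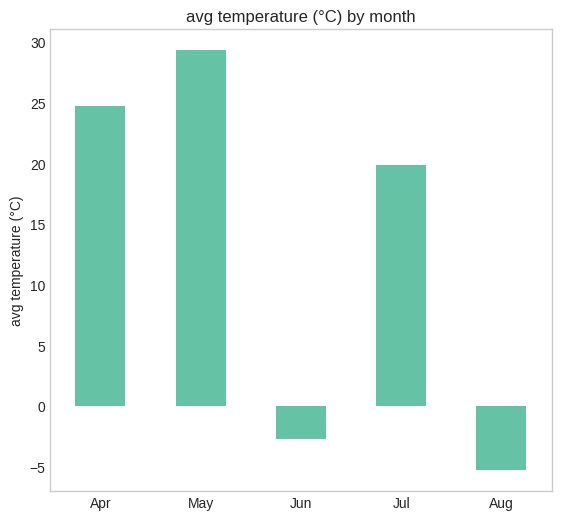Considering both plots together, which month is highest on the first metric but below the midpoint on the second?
Chart 2 median avg temperature (°C) ≈ 20; below-median months: Jun, Aug. Among those, Jun has the highest rainfall (mm) (≈ 180).

Jun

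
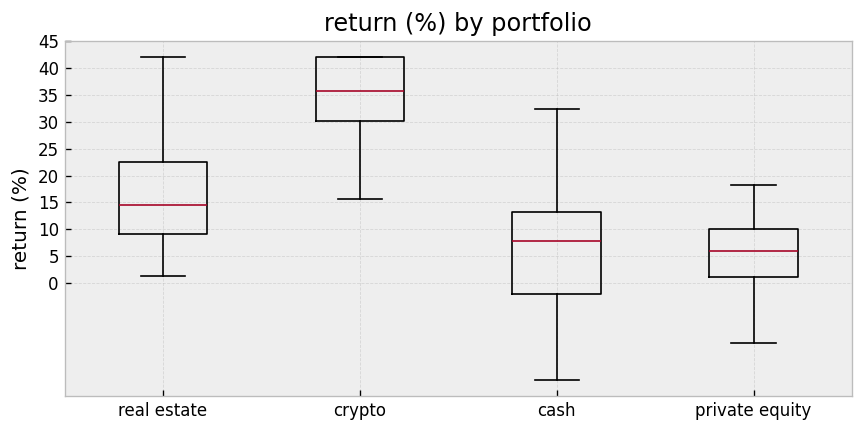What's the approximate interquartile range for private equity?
Q3 ≈ 10, Q1 ≈ 0; IQR ≈ 10.

≈ 10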